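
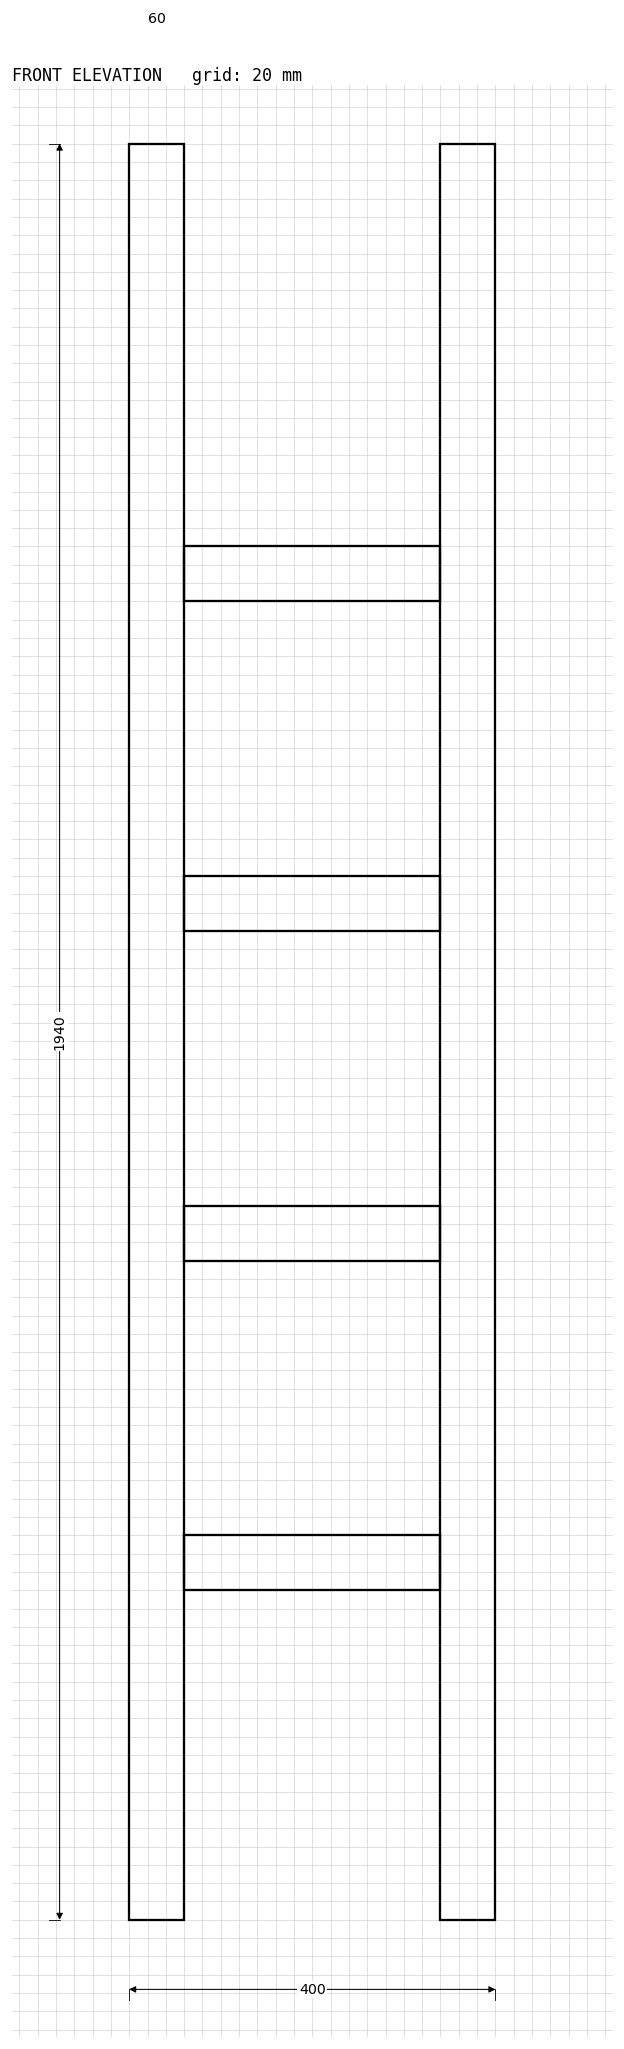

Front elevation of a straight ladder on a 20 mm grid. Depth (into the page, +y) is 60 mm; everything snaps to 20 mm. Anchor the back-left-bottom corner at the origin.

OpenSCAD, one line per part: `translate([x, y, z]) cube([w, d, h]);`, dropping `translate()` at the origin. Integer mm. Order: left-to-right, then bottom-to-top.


cube([60, 60, 1940]);
translate([60, 0, 360]) cube([280, 60, 60]);
translate([60, 0, 720]) cube([280, 60, 60]);
translate([60, 0, 1080]) cube([280, 60, 60]);
translate([60, 0, 1440]) cube([280, 60, 60]);
translate([340, 0, 0]) cube([60, 60, 1940]);


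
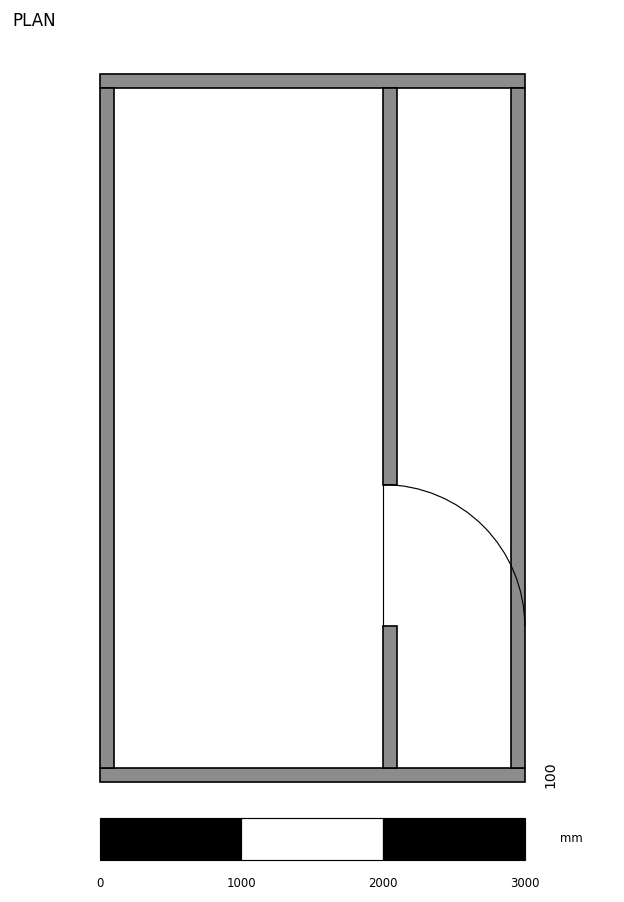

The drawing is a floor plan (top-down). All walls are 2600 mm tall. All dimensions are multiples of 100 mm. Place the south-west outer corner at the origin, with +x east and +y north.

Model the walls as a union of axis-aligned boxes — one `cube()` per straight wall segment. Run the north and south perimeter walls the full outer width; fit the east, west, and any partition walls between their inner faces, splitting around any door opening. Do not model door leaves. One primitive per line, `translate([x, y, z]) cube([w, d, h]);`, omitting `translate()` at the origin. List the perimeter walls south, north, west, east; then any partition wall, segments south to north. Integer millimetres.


cube([3000, 100, 2600]);
translate([0, 4900, 0]) cube([3000, 100, 2600]);
translate([0, 100, 0]) cube([100, 4800, 2600]);
translate([2900, 100, 0]) cube([100, 4800, 2600]);
translate([2000, 100, 0]) cube([100, 1000, 2600]);
translate([2000, 2100, 0]) cube([100, 2800, 2600]);


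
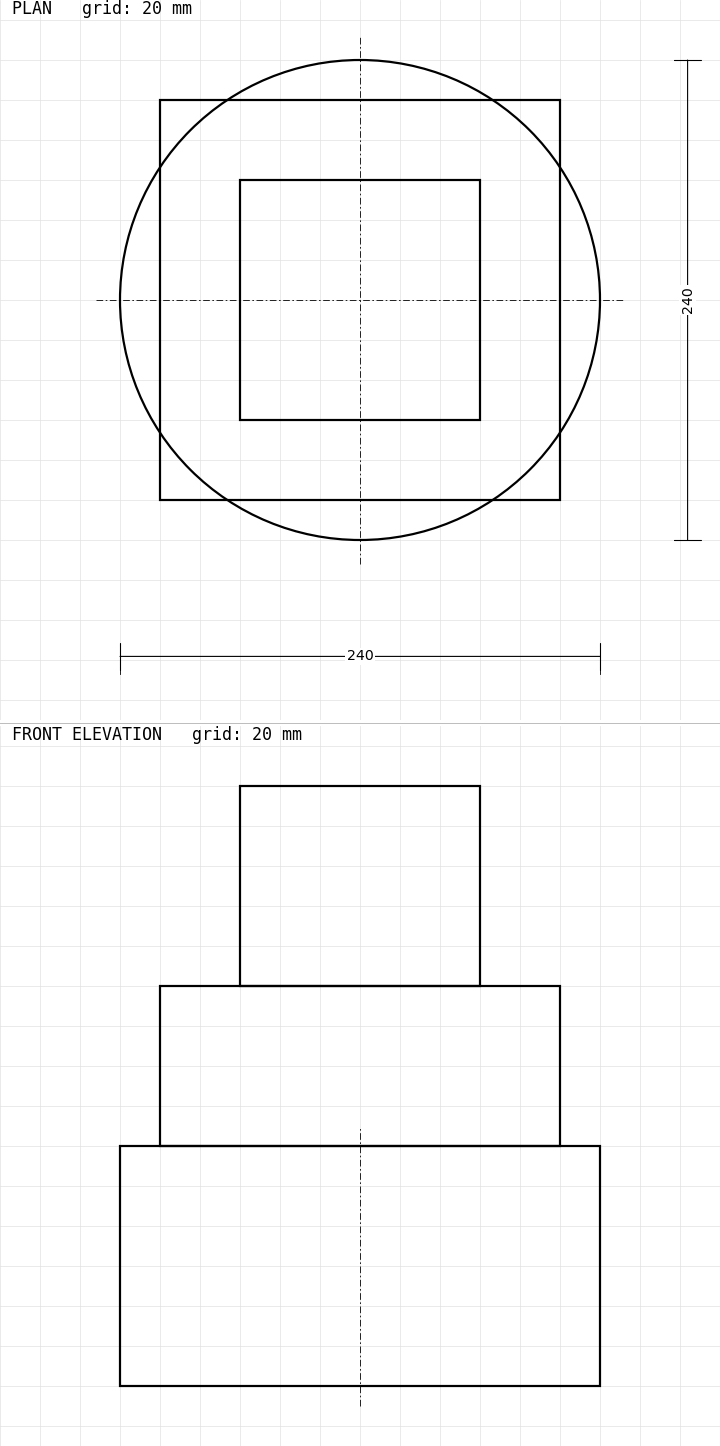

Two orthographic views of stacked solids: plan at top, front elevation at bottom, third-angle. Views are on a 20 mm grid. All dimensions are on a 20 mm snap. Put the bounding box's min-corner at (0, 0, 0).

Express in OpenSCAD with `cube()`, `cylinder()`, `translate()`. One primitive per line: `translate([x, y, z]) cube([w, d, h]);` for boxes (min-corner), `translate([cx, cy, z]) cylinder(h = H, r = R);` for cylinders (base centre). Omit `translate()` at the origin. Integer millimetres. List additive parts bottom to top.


translate([120, 120, 0]) cylinder(h = 120, r = 120);
translate([20, 20, 120]) cube([200, 200, 80]);
translate([60, 60, 200]) cube([120, 120, 100]);


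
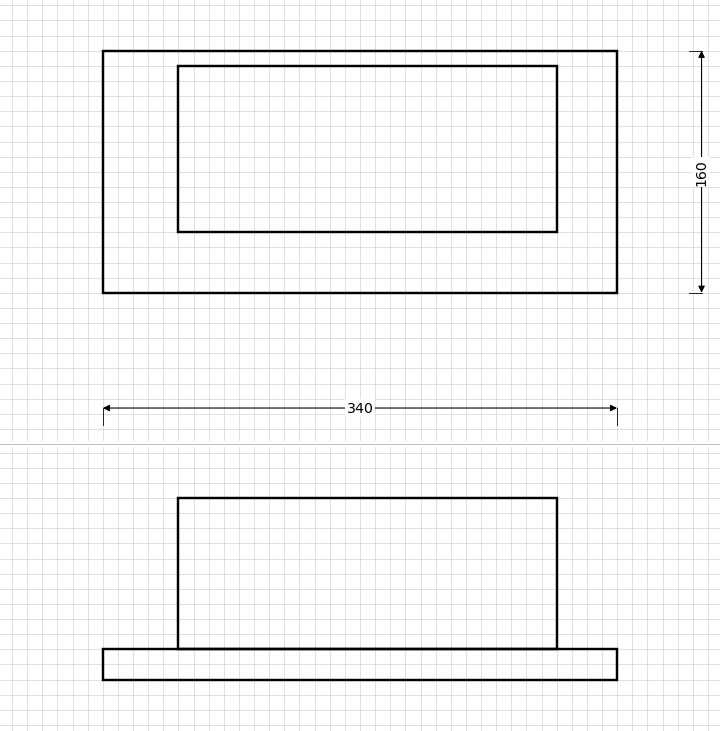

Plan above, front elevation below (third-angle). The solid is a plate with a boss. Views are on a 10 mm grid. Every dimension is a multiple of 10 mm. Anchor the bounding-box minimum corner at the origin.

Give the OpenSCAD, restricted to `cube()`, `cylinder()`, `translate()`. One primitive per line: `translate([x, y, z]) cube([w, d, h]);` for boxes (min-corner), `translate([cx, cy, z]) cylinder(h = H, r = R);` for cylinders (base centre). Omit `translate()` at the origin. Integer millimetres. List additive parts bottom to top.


cube([340, 160, 20]);
translate([50, 40, 20]) cube([250, 110, 100]);


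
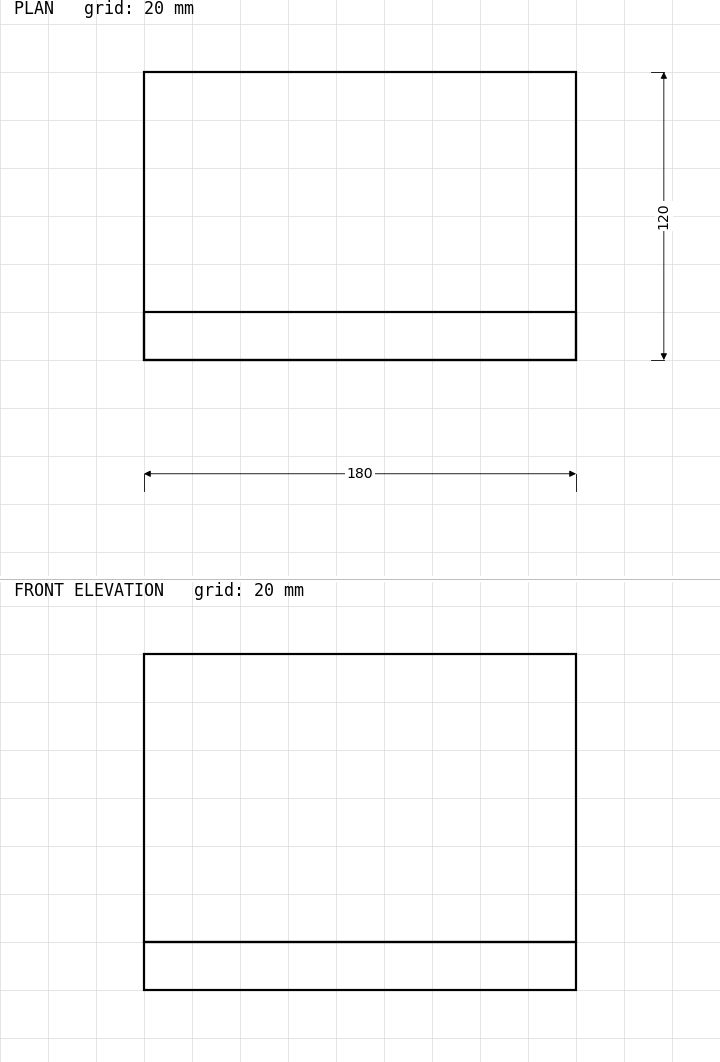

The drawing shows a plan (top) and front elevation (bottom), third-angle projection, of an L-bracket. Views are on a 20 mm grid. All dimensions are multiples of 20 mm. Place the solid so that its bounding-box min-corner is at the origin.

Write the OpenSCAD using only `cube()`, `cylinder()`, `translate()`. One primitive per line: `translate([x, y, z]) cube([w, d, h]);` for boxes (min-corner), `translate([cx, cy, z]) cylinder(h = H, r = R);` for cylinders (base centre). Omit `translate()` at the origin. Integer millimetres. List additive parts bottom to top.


cube([180, 120, 20]);
translate([0, 0, 20]) cube([180, 20, 120]);


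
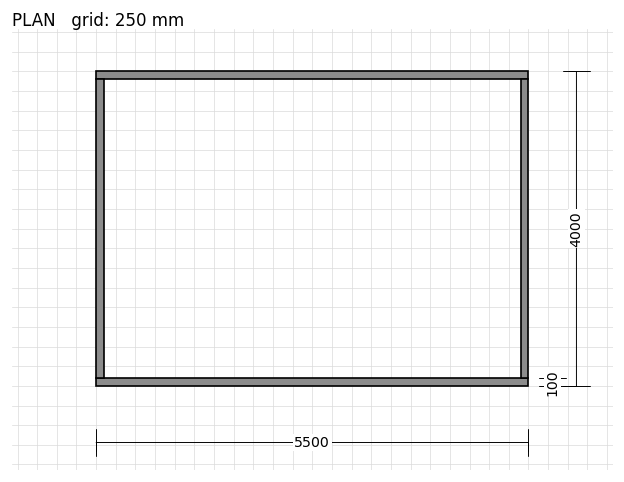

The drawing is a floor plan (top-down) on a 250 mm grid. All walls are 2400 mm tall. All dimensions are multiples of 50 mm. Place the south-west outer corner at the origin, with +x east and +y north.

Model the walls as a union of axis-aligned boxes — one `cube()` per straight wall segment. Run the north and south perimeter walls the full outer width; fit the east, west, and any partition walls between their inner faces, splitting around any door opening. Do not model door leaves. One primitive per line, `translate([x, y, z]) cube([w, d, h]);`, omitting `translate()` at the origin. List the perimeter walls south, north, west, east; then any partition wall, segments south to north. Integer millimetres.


cube([5500, 100, 2400]);
translate([0, 3900, 0]) cube([5500, 100, 2400]);
translate([0, 100, 0]) cube([100, 3800, 2400]);
translate([5400, 100, 0]) cube([100, 3800, 2400]);


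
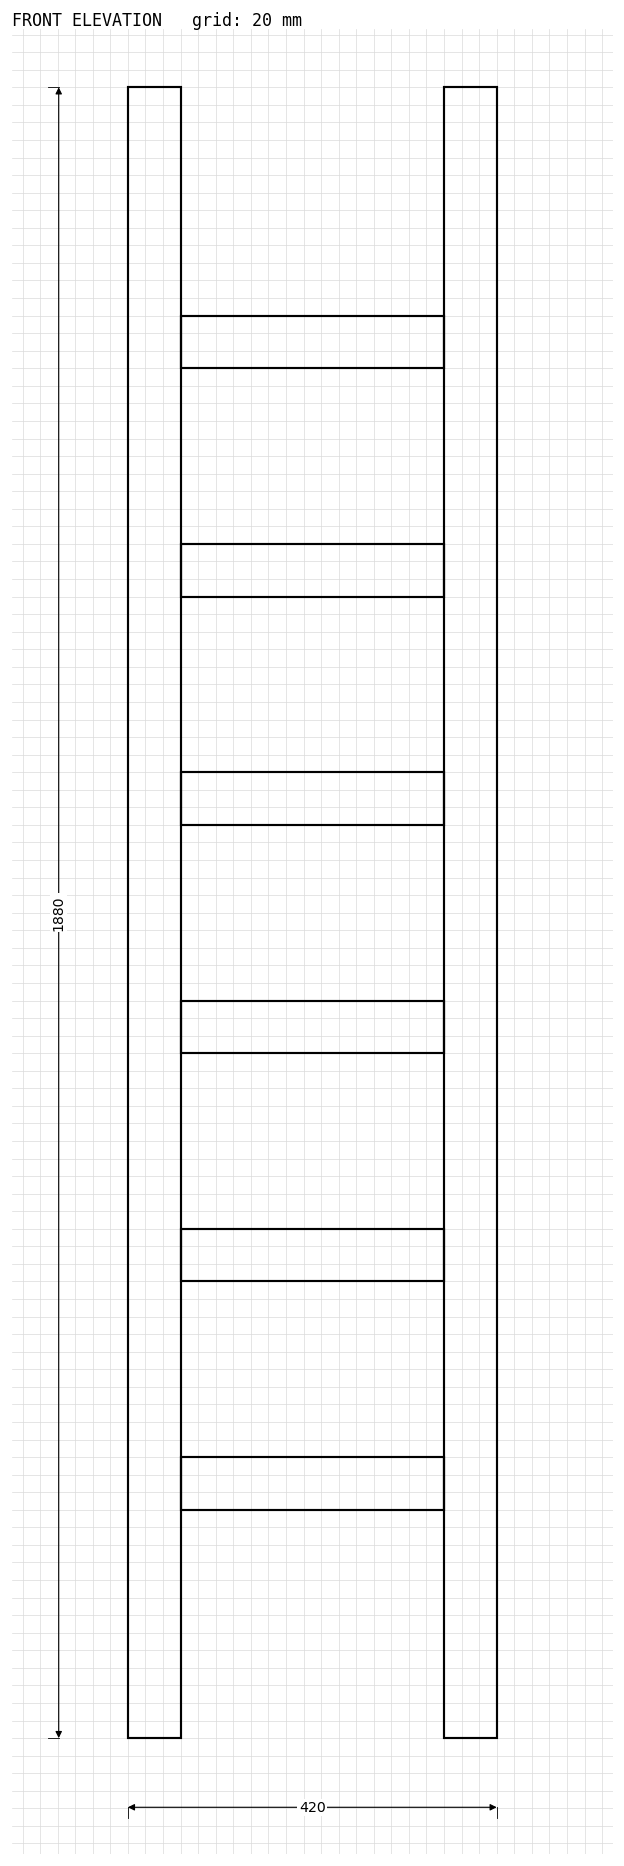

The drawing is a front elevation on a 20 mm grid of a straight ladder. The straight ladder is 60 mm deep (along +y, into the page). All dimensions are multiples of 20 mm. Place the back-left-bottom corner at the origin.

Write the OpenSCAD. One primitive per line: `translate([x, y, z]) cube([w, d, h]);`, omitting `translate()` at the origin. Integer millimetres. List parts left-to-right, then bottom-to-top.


cube([60, 60, 1880]);
translate([60, 0, 260]) cube([300, 60, 60]);
translate([60, 0, 520]) cube([300, 60, 60]);
translate([60, 0, 780]) cube([300, 60, 60]);
translate([60, 0, 1040]) cube([300, 60, 60]);
translate([60, 0, 1300]) cube([300, 60, 60]);
translate([60, 0, 1560]) cube([300, 60, 60]);
translate([360, 0, 0]) cube([60, 60, 1880]);


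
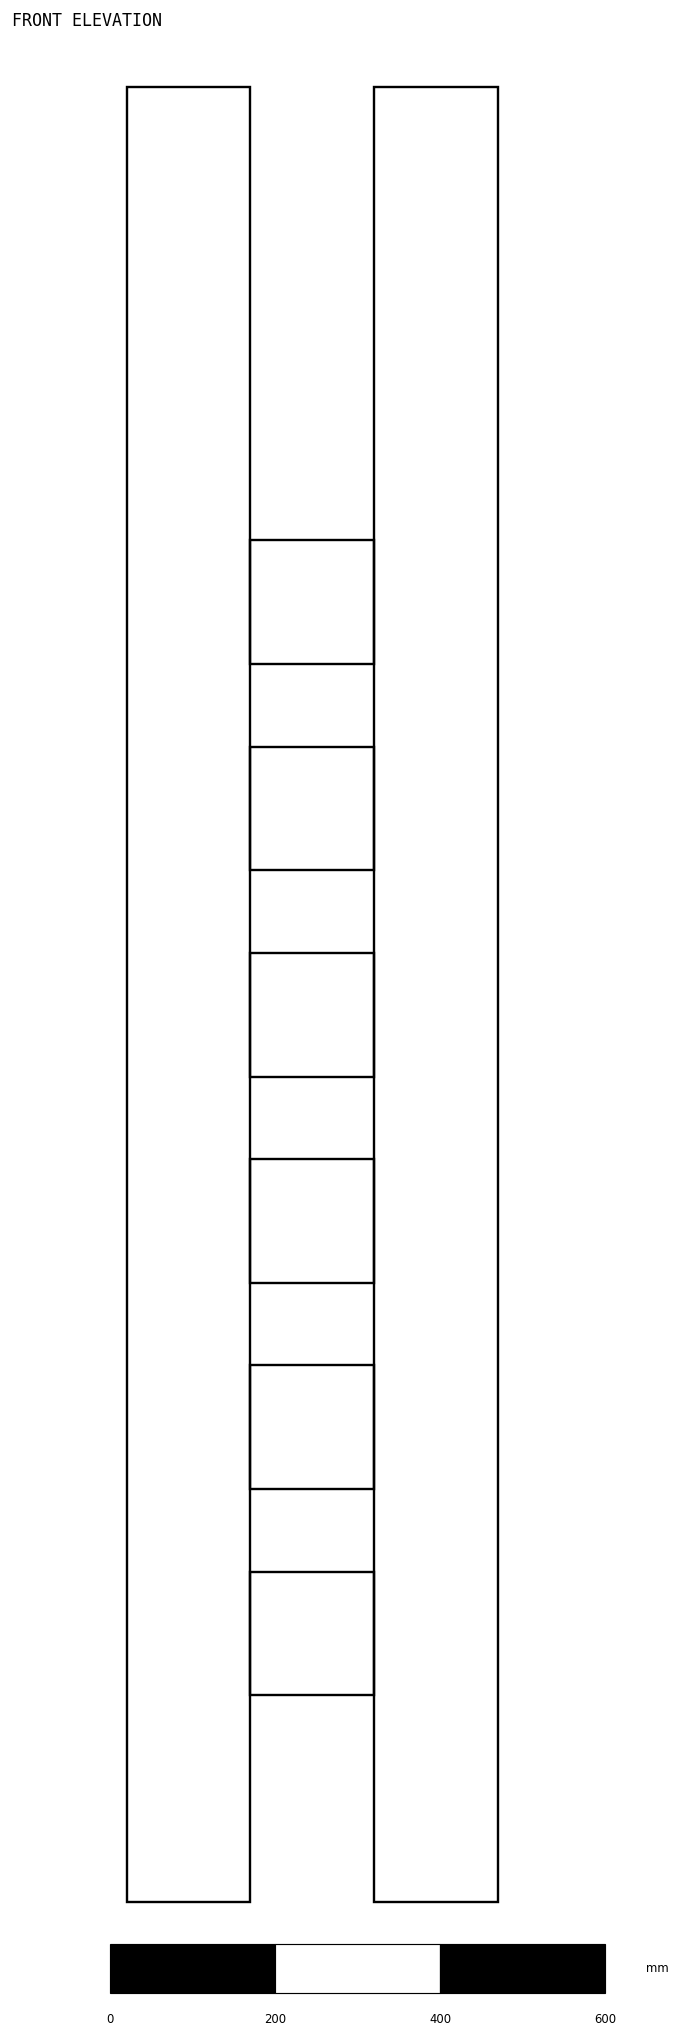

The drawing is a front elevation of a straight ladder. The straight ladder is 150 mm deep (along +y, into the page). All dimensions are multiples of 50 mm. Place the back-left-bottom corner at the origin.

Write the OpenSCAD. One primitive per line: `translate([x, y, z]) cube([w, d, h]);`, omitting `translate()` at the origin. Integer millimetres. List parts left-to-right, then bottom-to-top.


cube([150, 150, 2200]);
translate([150, 0, 250]) cube([150, 150, 150]);
translate([150, 0, 500]) cube([150, 150, 150]);
translate([150, 0, 750]) cube([150, 150, 150]);
translate([150, 0, 1000]) cube([150, 150, 150]);
translate([150, 0, 1250]) cube([150, 150, 150]);
translate([150, 0, 1500]) cube([150, 150, 150]);
translate([300, 0, 0]) cube([150, 150, 2200]);


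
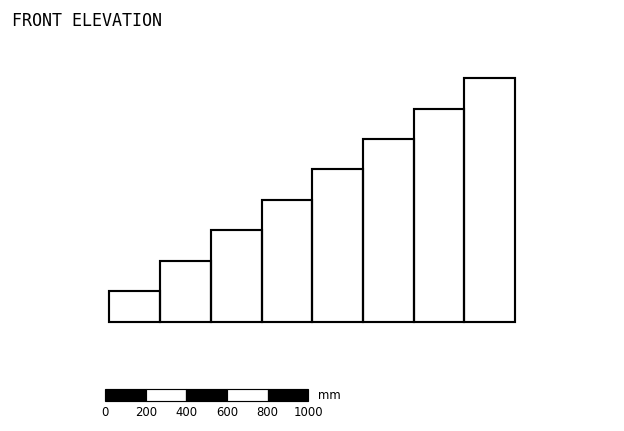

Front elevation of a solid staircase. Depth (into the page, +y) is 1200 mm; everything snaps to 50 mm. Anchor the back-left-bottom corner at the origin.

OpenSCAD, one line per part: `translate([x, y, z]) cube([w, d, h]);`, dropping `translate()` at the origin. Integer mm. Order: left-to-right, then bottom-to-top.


cube([250, 1200, 150]);
translate([250, 0, 0]) cube([250, 1200, 300]);
translate([500, 0, 0]) cube([250, 1200, 450]);
translate([750, 0, 0]) cube([250, 1200, 600]);
translate([1000, 0, 0]) cube([250, 1200, 750]);
translate([1250, 0, 0]) cube([250, 1200, 900]);
translate([1500, 0, 0]) cube([250, 1200, 1050]);
translate([1750, 0, 0]) cube([250, 1200, 1200]);


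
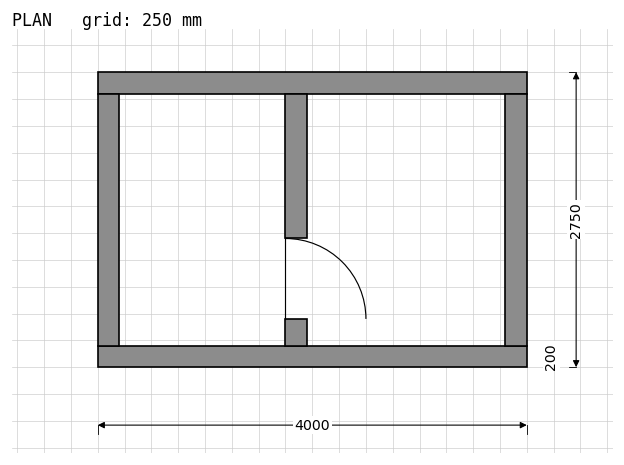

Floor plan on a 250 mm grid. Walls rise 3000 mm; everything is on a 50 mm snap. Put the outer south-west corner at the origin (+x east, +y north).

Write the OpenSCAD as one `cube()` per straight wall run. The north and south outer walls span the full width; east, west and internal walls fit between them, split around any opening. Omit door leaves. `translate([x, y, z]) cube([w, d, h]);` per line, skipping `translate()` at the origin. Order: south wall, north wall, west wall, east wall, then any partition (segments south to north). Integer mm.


cube([4000, 200, 3000]);
translate([0, 2550, 0]) cube([4000, 200, 3000]);
translate([0, 200, 0]) cube([200, 2350, 3000]);
translate([3800, 200, 0]) cube([200, 2350, 3000]);
translate([1750, 200, 0]) cube([200, 250, 3000]);
translate([1750, 1200, 0]) cube([200, 1350, 3000]);


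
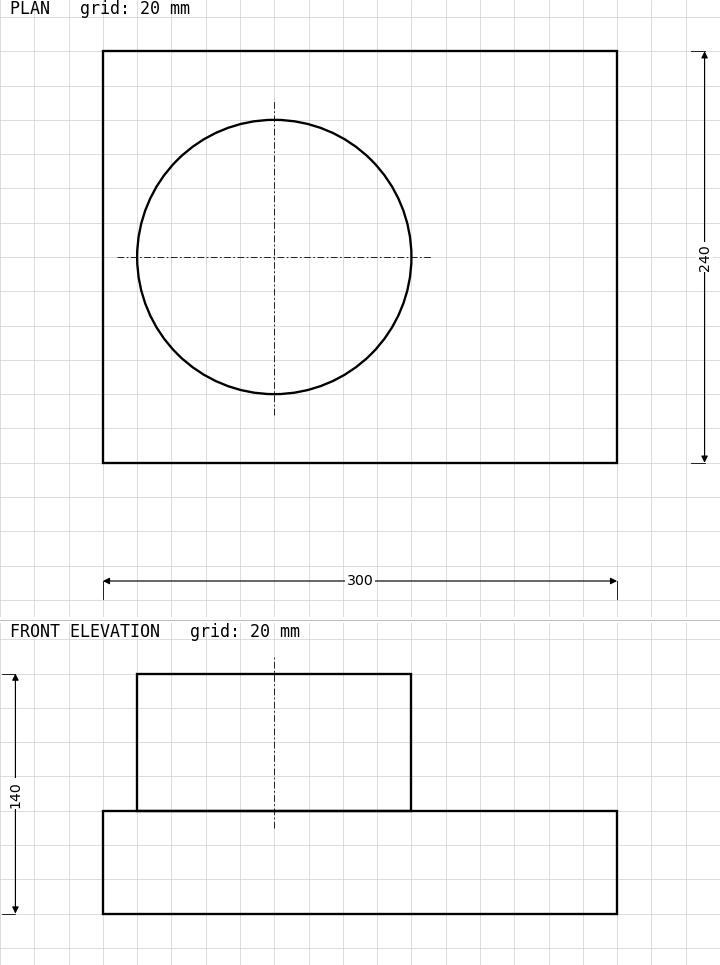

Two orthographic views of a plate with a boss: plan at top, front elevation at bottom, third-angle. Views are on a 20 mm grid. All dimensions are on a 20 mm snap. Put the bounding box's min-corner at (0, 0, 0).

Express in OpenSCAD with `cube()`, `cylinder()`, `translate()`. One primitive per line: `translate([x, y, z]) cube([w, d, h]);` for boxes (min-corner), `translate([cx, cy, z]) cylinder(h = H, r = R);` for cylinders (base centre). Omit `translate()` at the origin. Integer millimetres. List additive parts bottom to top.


cube([300, 240, 60]);
translate([100, 120, 60]) cylinder(h = 80, r = 80);


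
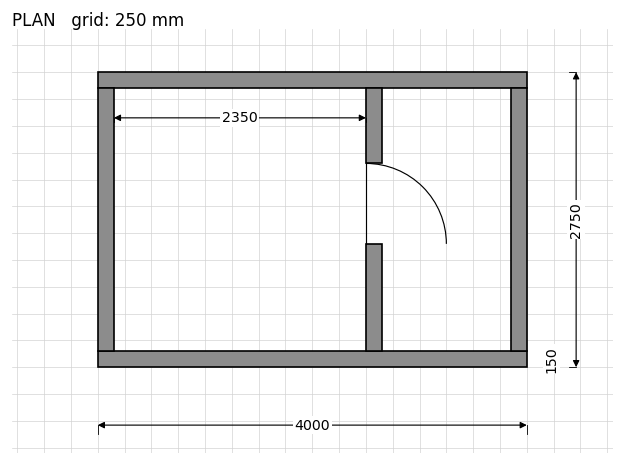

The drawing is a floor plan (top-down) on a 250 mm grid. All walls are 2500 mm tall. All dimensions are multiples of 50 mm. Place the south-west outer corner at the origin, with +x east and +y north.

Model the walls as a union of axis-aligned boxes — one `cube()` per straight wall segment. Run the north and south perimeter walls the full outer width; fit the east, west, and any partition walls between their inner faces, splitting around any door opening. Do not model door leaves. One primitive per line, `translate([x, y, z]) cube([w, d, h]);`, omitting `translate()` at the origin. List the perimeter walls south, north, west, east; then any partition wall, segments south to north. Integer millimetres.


cube([4000, 150, 2500]);
translate([0, 2600, 0]) cube([4000, 150, 2500]);
translate([0, 150, 0]) cube([150, 2450, 2500]);
translate([3850, 150, 0]) cube([150, 2450, 2500]);
translate([2500, 150, 0]) cube([150, 1000, 2500]);
translate([2500, 1900, 0]) cube([150, 700, 2500]);


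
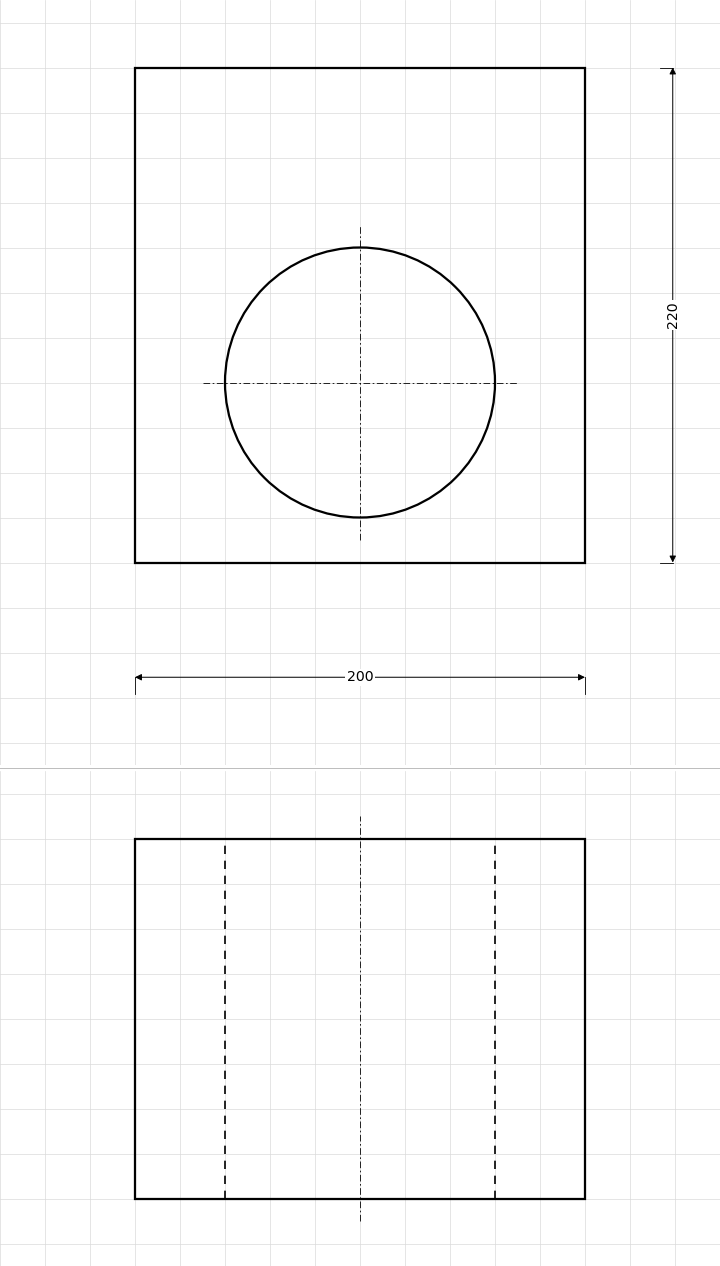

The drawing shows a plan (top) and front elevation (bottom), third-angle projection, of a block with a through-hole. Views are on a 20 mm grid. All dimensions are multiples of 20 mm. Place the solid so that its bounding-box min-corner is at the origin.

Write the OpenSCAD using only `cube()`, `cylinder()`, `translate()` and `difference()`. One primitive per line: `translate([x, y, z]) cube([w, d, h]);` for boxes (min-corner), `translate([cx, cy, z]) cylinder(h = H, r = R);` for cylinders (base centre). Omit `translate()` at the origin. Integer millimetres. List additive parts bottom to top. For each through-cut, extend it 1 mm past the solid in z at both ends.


difference() {
  cube([200, 220, 160]);
  translate([100, 80, -1]) cylinder(h = 162, r = 60);
}


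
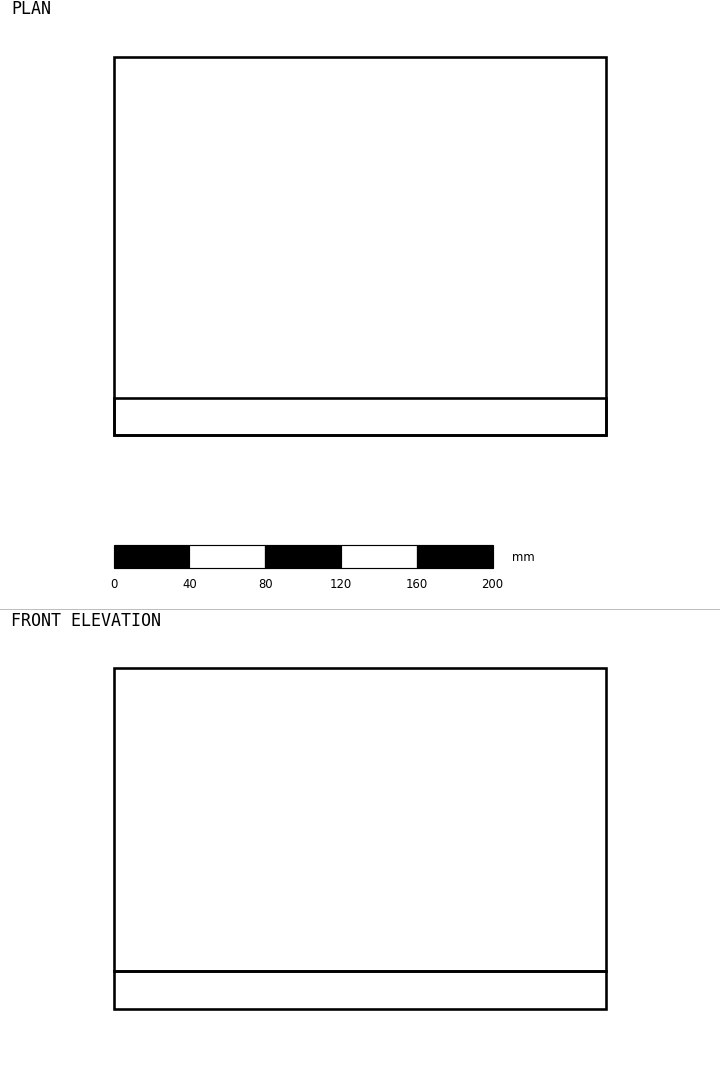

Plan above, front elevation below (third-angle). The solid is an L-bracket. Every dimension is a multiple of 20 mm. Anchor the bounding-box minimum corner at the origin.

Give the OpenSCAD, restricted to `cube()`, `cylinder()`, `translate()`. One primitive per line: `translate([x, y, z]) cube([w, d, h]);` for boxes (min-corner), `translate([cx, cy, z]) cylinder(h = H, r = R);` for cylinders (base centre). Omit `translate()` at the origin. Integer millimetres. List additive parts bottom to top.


cube([260, 200, 20]);
translate([0, 0, 20]) cube([260, 20, 160]);


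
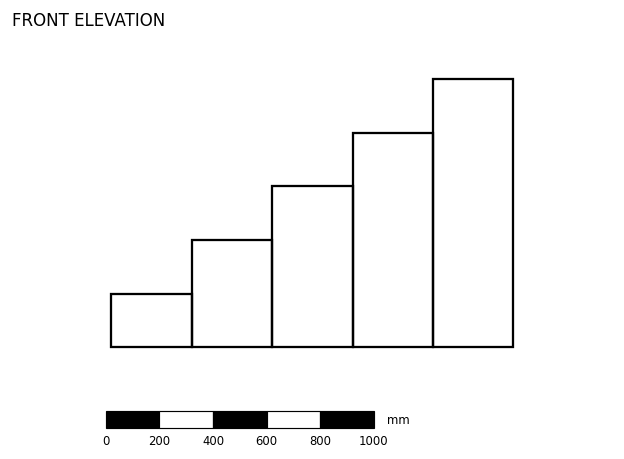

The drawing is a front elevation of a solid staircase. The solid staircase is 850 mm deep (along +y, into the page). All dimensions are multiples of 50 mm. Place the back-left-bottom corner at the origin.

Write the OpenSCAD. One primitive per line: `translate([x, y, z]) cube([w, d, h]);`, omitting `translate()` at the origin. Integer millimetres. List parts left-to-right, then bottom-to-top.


cube([300, 850, 200]);
translate([300, 0, 0]) cube([300, 850, 400]);
translate([600, 0, 0]) cube([300, 850, 600]);
translate([900, 0, 0]) cube([300, 850, 800]);
translate([1200, 0, 0]) cube([300, 850, 1000]);


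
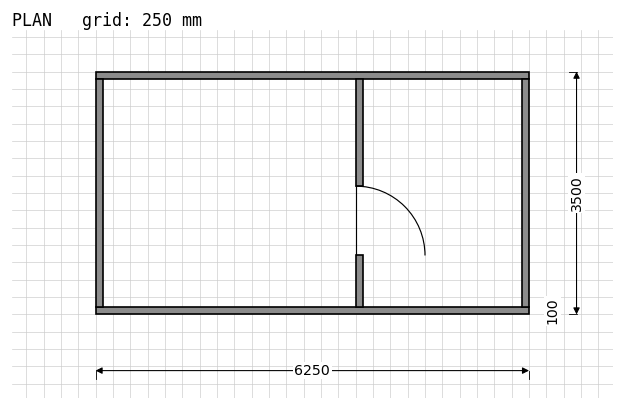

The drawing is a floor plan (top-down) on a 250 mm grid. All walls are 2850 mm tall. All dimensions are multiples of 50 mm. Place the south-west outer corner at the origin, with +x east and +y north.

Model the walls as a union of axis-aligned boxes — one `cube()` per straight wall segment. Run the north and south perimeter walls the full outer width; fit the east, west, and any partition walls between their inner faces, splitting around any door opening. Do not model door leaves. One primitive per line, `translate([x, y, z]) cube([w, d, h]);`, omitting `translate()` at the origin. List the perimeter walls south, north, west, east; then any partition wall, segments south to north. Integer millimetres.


cube([6250, 100, 2850]);
translate([0, 3400, 0]) cube([6250, 100, 2850]);
translate([0, 100, 0]) cube([100, 3300, 2850]);
translate([6150, 100, 0]) cube([100, 3300, 2850]);
translate([3750, 100, 0]) cube([100, 750, 2850]);
translate([3750, 1850, 0]) cube([100, 1550, 2850]);


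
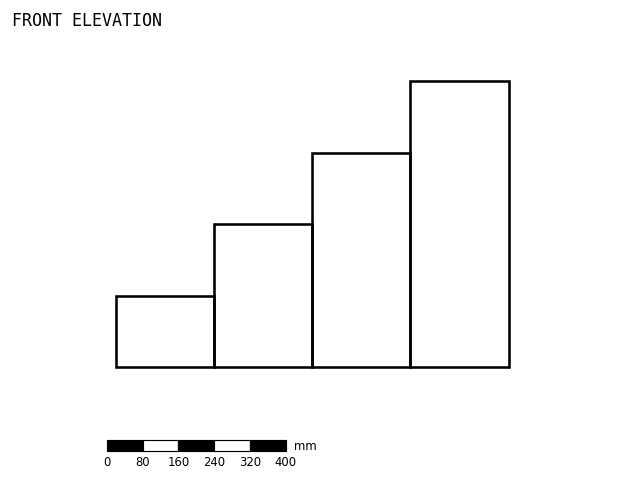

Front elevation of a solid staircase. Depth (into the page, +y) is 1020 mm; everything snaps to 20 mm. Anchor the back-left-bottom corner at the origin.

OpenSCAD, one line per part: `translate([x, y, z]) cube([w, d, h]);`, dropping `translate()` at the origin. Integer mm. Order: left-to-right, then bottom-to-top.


cube([220, 1020, 160]);
translate([220, 0, 0]) cube([220, 1020, 320]);
translate([440, 0, 0]) cube([220, 1020, 480]);
translate([660, 0, 0]) cube([220, 1020, 640]);


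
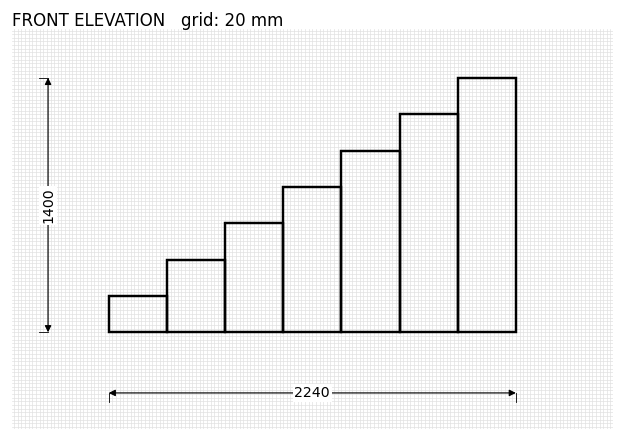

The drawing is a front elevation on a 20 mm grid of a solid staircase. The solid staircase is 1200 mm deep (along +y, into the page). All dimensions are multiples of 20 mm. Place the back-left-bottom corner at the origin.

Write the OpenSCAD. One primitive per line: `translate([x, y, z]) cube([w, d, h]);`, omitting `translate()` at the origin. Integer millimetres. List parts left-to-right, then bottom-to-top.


cube([320, 1200, 200]);
translate([320, 0, 0]) cube([320, 1200, 400]);
translate([640, 0, 0]) cube([320, 1200, 600]);
translate([960, 0, 0]) cube([320, 1200, 800]);
translate([1280, 0, 0]) cube([320, 1200, 1000]);
translate([1600, 0, 0]) cube([320, 1200, 1200]);
translate([1920, 0, 0]) cube([320, 1200, 1400]);


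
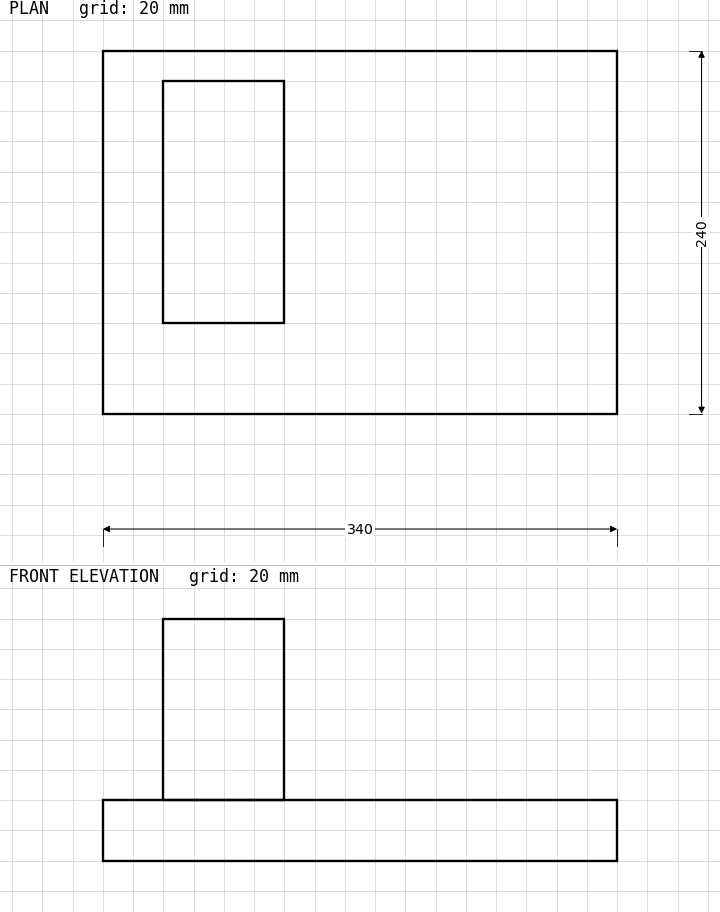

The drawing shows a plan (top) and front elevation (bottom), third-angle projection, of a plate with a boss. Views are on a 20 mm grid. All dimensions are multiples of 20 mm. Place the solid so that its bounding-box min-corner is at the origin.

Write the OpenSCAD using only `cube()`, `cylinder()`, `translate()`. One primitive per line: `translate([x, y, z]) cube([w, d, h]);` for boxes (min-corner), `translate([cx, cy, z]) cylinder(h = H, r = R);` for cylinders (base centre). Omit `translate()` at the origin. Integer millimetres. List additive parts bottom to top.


cube([340, 240, 40]);
translate([40, 60, 40]) cube([80, 160, 120]);


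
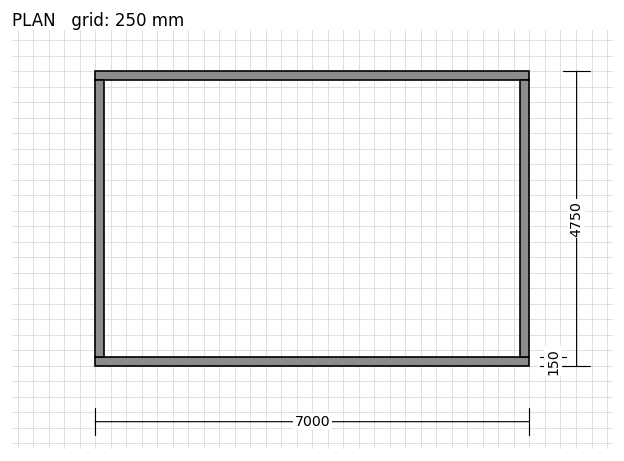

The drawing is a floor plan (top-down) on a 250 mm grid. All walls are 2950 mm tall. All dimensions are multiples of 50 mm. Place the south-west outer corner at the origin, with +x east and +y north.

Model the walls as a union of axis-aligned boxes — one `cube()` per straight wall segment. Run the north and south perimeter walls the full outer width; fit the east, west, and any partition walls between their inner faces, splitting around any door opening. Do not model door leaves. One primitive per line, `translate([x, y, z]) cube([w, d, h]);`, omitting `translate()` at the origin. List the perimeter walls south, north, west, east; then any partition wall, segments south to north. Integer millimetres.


cube([7000, 150, 2950]);
translate([0, 4600, 0]) cube([7000, 150, 2950]);
translate([0, 150, 0]) cube([150, 4450, 2950]);
translate([6850, 150, 0]) cube([150, 4450, 2950]);


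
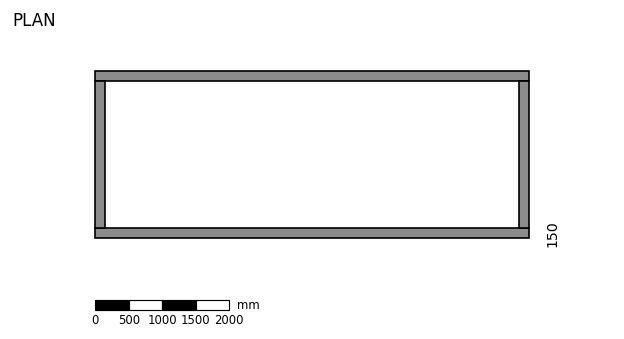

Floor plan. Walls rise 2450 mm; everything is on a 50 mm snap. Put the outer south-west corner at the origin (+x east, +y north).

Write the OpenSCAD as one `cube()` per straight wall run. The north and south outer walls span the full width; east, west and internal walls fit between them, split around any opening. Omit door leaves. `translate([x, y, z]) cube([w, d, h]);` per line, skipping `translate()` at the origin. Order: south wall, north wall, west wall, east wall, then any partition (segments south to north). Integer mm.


cube([6500, 150, 2450]);
translate([0, 2350, 0]) cube([6500, 150, 2450]);
translate([0, 150, 0]) cube([150, 2200, 2450]);
translate([6350, 150, 0]) cube([150, 2200, 2450]);


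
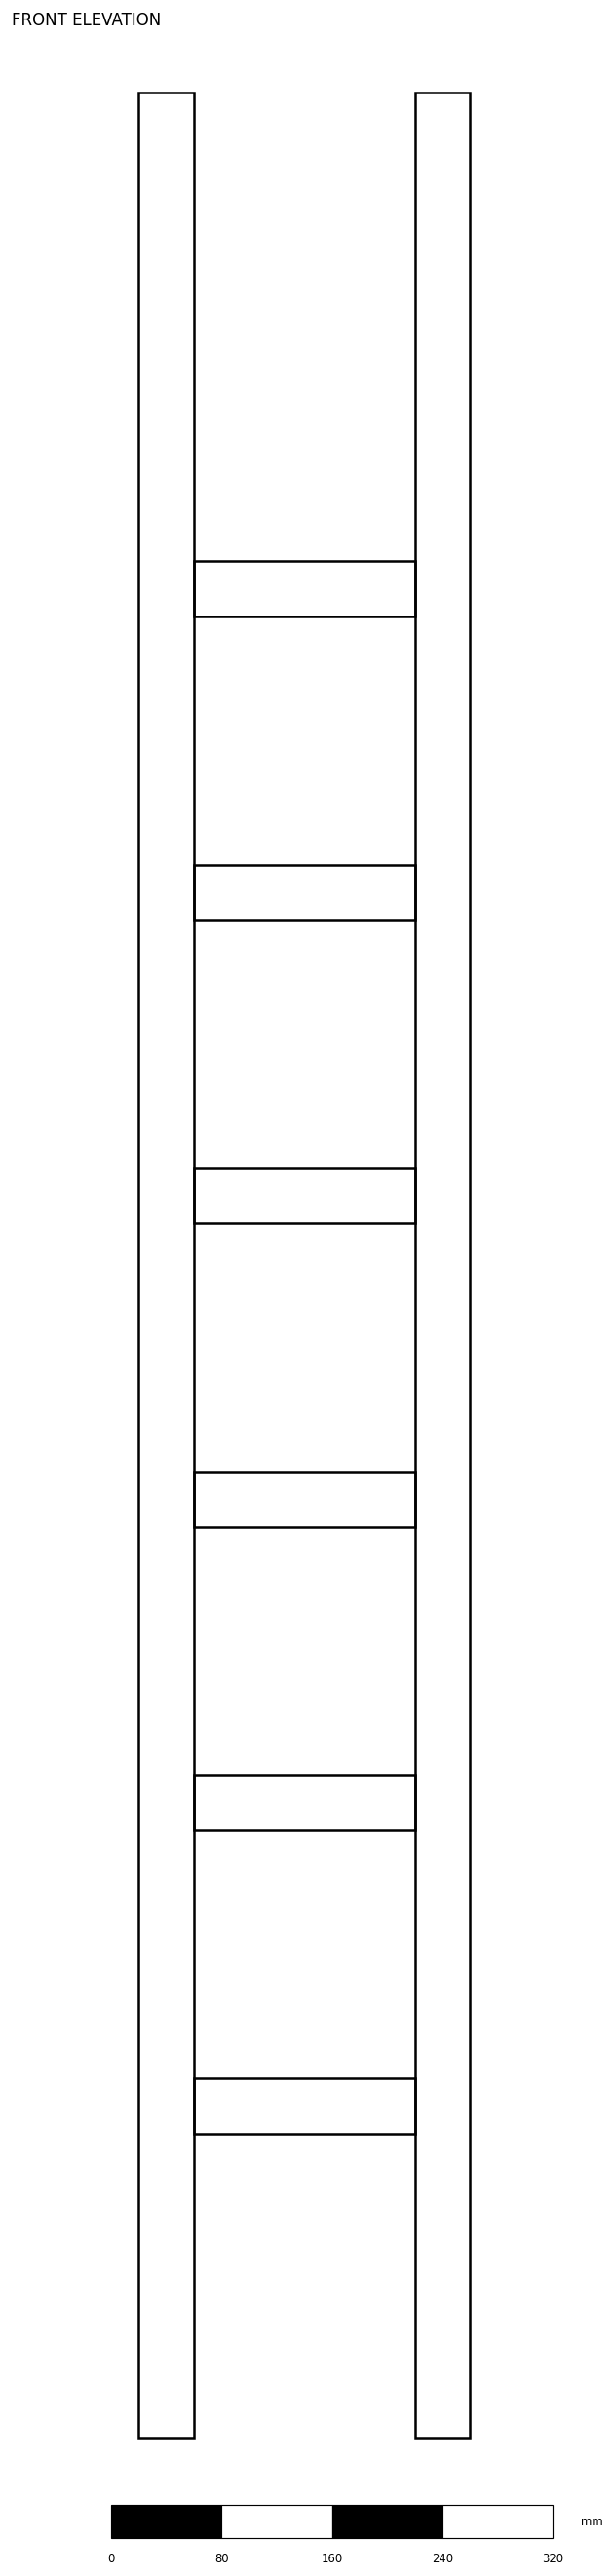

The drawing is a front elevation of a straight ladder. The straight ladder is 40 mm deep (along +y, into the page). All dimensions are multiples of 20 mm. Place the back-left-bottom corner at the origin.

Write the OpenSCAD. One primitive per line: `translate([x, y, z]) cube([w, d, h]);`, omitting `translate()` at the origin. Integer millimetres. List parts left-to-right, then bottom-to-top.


cube([40, 40, 1700]);
translate([40, 0, 220]) cube([160, 40, 40]);
translate([40, 0, 440]) cube([160, 40, 40]);
translate([40, 0, 660]) cube([160, 40, 40]);
translate([40, 0, 880]) cube([160, 40, 40]);
translate([40, 0, 1100]) cube([160, 40, 40]);
translate([40, 0, 1320]) cube([160, 40, 40]);
translate([200, 0, 0]) cube([40, 40, 1700]);


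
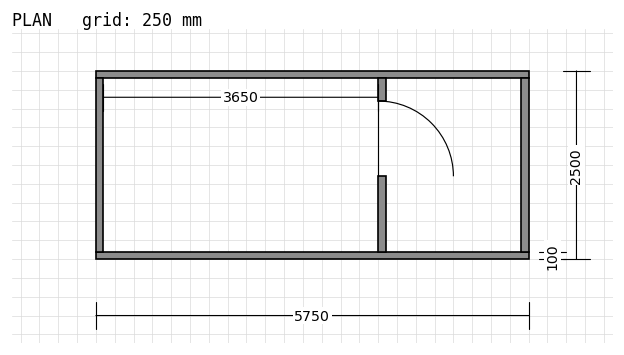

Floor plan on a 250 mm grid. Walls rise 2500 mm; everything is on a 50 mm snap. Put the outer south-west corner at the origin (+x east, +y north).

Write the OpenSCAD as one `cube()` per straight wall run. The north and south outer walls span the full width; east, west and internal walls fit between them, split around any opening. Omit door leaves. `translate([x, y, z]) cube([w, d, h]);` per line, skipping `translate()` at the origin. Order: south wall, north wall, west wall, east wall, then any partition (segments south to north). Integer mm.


cube([5750, 100, 2500]);
translate([0, 2400, 0]) cube([5750, 100, 2500]);
translate([0, 100, 0]) cube([100, 2300, 2500]);
translate([5650, 100, 0]) cube([100, 2300, 2500]);
translate([3750, 100, 0]) cube([100, 1000, 2500]);
translate([3750, 2100, 0]) cube([100, 300, 2500]);


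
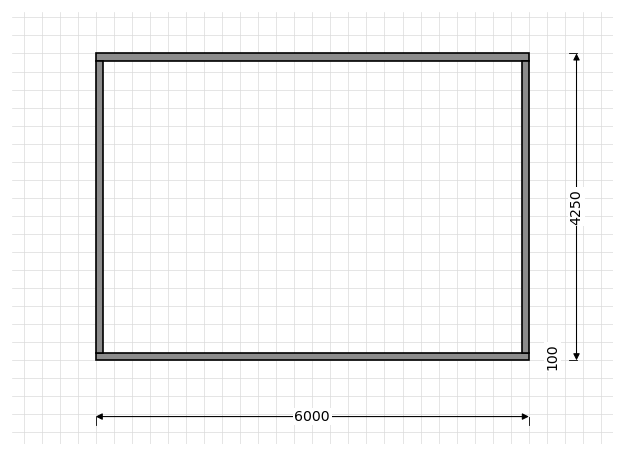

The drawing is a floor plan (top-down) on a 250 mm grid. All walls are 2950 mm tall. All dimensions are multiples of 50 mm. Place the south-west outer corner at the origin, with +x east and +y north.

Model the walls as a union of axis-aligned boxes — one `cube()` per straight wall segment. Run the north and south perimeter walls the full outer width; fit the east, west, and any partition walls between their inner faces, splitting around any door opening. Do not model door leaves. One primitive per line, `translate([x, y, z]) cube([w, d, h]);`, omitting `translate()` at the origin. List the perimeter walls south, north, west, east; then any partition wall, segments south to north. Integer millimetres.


cube([6000, 100, 2950]);
translate([0, 4150, 0]) cube([6000, 100, 2950]);
translate([0, 100, 0]) cube([100, 4050, 2950]);
translate([5900, 100, 0]) cube([100, 4050, 2950]);


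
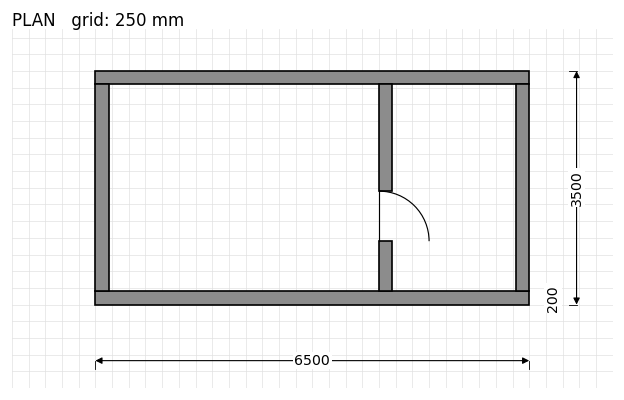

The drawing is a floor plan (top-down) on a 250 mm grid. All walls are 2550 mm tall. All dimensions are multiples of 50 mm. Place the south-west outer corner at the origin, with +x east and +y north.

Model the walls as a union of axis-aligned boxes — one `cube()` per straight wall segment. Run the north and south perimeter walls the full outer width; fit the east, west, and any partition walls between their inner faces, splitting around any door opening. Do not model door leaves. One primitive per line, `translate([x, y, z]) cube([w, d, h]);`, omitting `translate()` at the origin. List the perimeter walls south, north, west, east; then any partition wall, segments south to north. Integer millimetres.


cube([6500, 200, 2550]);
translate([0, 3300, 0]) cube([6500, 200, 2550]);
translate([0, 200, 0]) cube([200, 3100, 2550]);
translate([6300, 200, 0]) cube([200, 3100, 2550]);
translate([4250, 200, 0]) cube([200, 750, 2550]);
translate([4250, 1700, 0]) cube([200, 1600, 2550]);


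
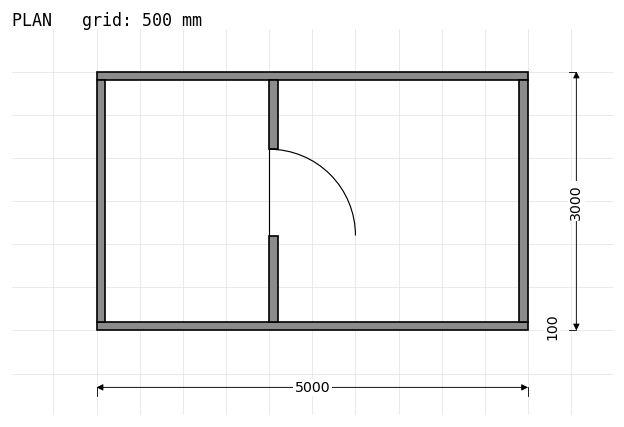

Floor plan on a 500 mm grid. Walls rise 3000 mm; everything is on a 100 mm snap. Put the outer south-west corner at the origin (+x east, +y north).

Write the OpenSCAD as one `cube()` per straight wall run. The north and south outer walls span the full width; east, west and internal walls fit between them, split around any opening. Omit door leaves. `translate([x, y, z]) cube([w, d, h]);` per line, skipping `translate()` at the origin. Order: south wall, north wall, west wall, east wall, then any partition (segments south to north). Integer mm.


cube([5000, 100, 3000]);
translate([0, 2900, 0]) cube([5000, 100, 3000]);
translate([0, 100, 0]) cube([100, 2800, 3000]);
translate([4900, 100, 0]) cube([100, 2800, 3000]);
translate([2000, 100, 0]) cube([100, 1000, 3000]);
translate([2000, 2100, 0]) cube([100, 800, 3000]);


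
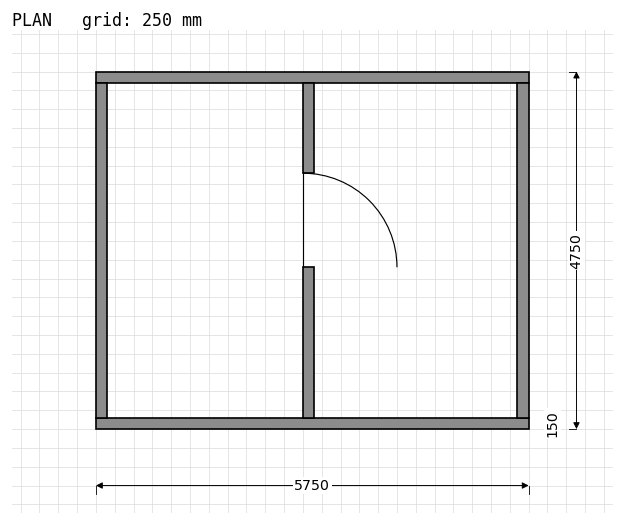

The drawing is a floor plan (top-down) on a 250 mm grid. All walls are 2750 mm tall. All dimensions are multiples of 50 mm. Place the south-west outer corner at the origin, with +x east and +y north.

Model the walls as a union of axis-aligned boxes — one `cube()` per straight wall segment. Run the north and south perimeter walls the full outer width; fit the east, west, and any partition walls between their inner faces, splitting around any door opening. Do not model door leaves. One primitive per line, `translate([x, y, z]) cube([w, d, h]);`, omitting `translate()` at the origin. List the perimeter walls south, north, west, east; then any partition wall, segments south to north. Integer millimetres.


cube([5750, 150, 2750]);
translate([0, 4600, 0]) cube([5750, 150, 2750]);
translate([0, 150, 0]) cube([150, 4450, 2750]);
translate([5600, 150, 0]) cube([150, 4450, 2750]);
translate([2750, 150, 0]) cube([150, 2000, 2750]);
translate([2750, 3400, 0]) cube([150, 1200, 2750]);


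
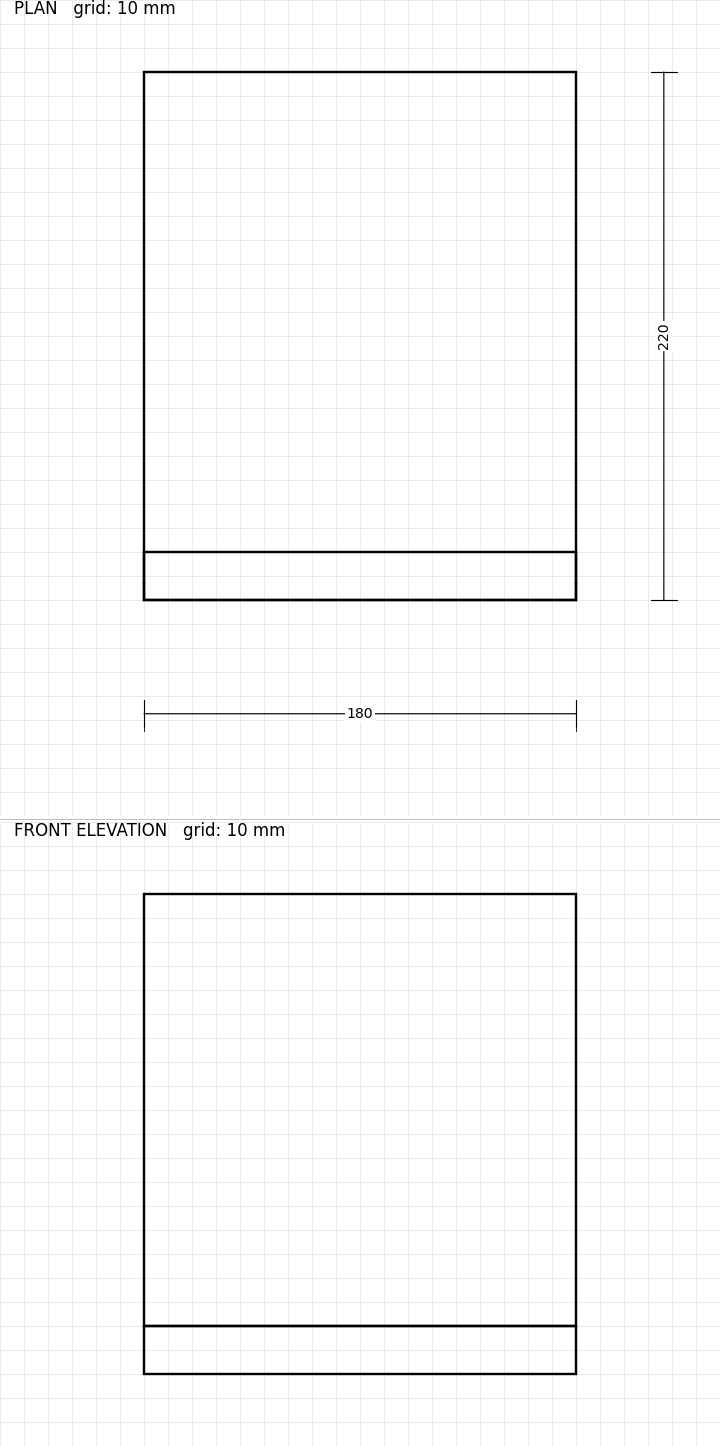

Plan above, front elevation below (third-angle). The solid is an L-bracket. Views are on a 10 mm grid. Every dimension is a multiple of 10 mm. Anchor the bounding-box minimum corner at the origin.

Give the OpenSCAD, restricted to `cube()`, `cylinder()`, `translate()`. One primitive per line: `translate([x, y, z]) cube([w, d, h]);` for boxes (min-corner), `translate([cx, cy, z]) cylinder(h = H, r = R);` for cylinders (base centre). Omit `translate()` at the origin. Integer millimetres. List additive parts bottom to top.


cube([180, 220, 20]);
translate([0, 0, 20]) cube([180, 20, 180]);


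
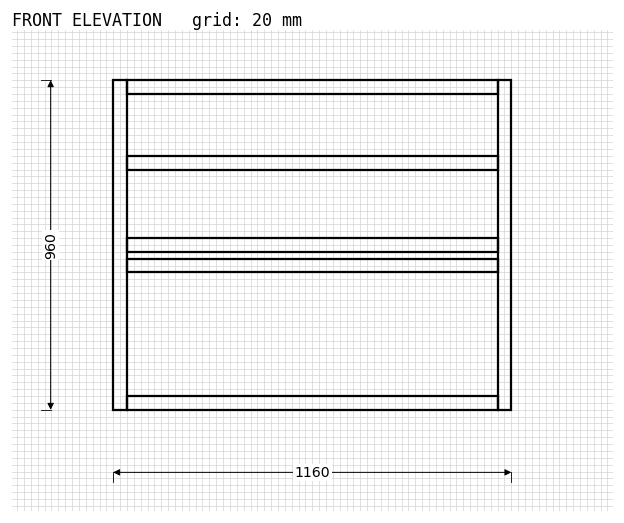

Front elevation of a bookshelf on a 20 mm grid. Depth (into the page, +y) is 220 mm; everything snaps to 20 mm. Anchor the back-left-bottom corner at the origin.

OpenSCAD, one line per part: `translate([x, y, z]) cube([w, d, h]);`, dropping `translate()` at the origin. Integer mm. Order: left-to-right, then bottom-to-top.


cube([40, 220, 960]);
translate([40, 0, 0]) cube([1080, 220, 40]);
translate([40, 0, 400]) cube([1080, 220, 40]);
translate([40, 0, 460]) cube([1080, 220, 40]);
translate([40, 0, 700]) cube([1080, 220, 40]);
translate([40, 0, 920]) cube([1080, 220, 40]);
translate([1120, 0, 0]) cube([40, 220, 960]);


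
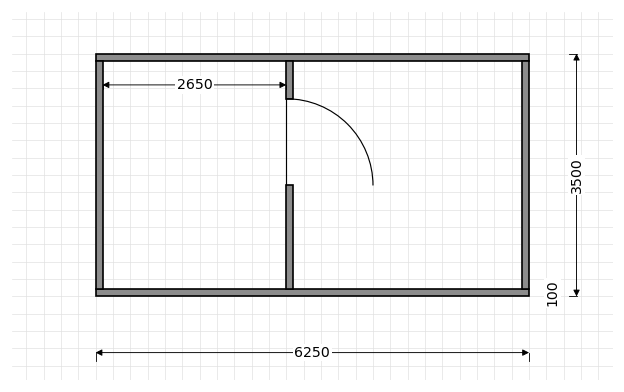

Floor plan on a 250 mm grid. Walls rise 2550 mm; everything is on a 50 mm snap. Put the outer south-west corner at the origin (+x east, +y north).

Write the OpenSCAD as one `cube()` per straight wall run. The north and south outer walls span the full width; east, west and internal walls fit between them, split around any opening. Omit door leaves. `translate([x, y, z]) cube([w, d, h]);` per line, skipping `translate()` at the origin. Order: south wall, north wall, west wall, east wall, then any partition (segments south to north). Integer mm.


cube([6250, 100, 2550]);
translate([0, 3400, 0]) cube([6250, 100, 2550]);
translate([0, 100, 0]) cube([100, 3300, 2550]);
translate([6150, 100, 0]) cube([100, 3300, 2550]);
translate([2750, 100, 0]) cube([100, 1500, 2550]);
translate([2750, 2850, 0]) cube([100, 550, 2550]);


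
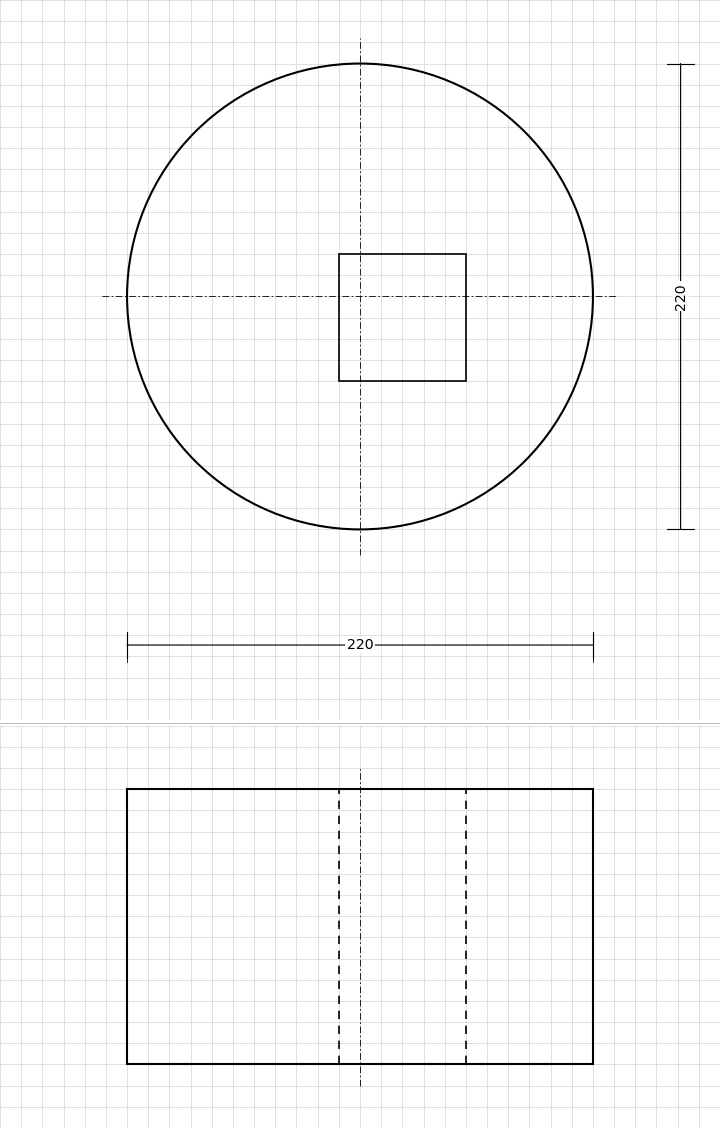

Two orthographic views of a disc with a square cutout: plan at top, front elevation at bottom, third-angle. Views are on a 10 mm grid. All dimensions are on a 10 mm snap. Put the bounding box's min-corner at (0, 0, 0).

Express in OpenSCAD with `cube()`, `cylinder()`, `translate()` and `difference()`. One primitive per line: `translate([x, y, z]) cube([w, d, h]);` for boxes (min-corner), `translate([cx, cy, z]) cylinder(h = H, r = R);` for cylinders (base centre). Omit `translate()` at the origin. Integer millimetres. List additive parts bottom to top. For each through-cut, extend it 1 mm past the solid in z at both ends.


difference() {
  translate([110, 110, 0]) cylinder(h = 130, r = 110);
  translate([100, 70, -1]) cube([60, 60, 132]);
}


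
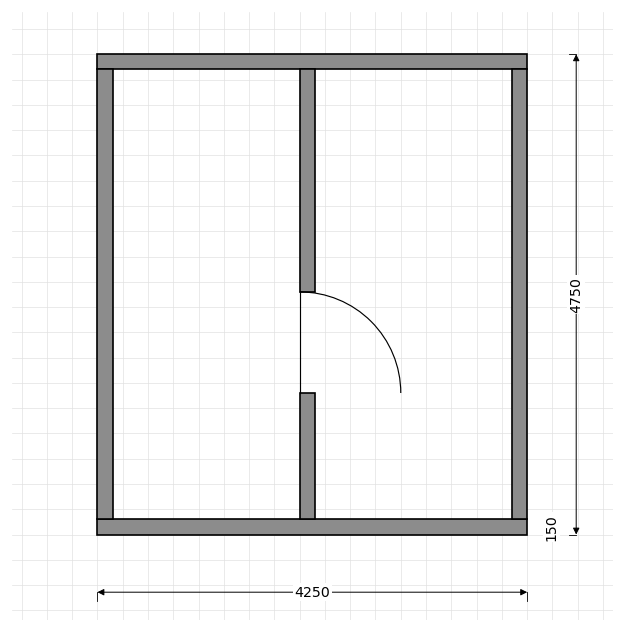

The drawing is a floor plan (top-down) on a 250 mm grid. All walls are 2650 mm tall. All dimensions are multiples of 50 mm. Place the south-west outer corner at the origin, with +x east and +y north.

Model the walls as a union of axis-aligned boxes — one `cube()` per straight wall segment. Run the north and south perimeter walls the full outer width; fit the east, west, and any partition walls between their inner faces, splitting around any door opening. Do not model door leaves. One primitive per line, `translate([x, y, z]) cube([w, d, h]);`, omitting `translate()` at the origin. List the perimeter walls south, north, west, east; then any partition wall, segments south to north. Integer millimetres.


cube([4250, 150, 2650]);
translate([0, 4600, 0]) cube([4250, 150, 2650]);
translate([0, 150, 0]) cube([150, 4450, 2650]);
translate([4100, 150, 0]) cube([150, 4450, 2650]);
translate([2000, 150, 0]) cube([150, 1250, 2650]);
translate([2000, 2400, 0]) cube([150, 2200, 2650]);


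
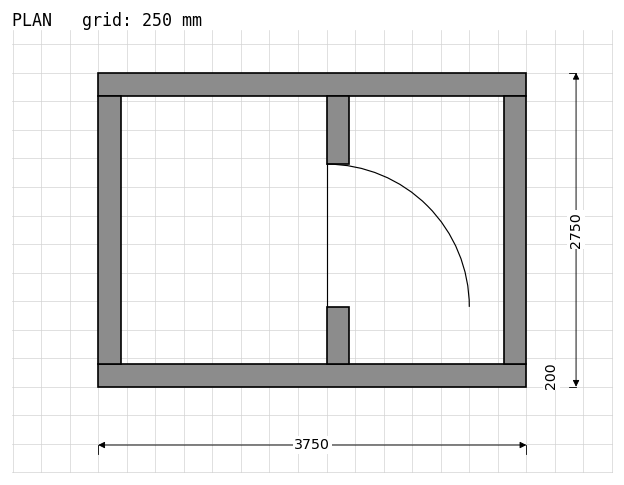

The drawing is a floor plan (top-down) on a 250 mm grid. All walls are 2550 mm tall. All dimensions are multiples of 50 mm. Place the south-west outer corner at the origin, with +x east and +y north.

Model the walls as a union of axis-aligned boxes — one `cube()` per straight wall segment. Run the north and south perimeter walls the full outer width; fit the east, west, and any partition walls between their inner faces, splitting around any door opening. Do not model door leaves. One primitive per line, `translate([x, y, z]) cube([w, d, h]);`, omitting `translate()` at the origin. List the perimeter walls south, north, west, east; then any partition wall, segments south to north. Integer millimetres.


cube([3750, 200, 2550]);
translate([0, 2550, 0]) cube([3750, 200, 2550]);
translate([0, 200, 0]) cube([200, 2350, 2550]);
translate([3550, 200, 0]) cube([200, 2350, 2550]);
translate([2000, 200, 0]) cube([200, 500, 2550]);
translate([2000, 1950, 0]) cube([200, 600, 2550]);


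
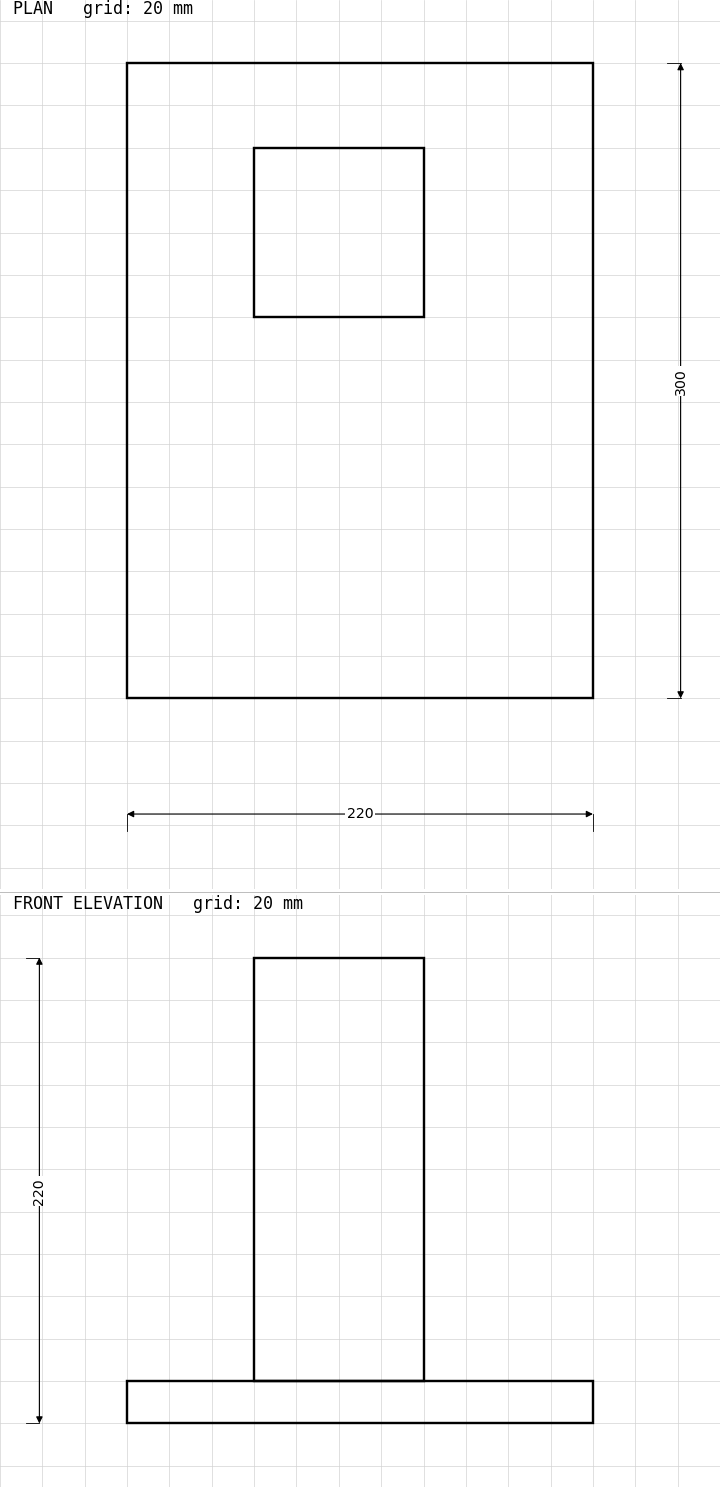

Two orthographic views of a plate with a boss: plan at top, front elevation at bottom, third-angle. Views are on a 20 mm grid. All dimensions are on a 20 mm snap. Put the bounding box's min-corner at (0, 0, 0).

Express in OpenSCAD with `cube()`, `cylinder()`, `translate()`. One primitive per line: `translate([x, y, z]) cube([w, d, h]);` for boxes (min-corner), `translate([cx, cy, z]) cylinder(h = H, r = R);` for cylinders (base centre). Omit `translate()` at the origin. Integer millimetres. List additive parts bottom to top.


cube([220, 300, 20]);
translate([60, 180, 20]) cube([80, 80, 200]);


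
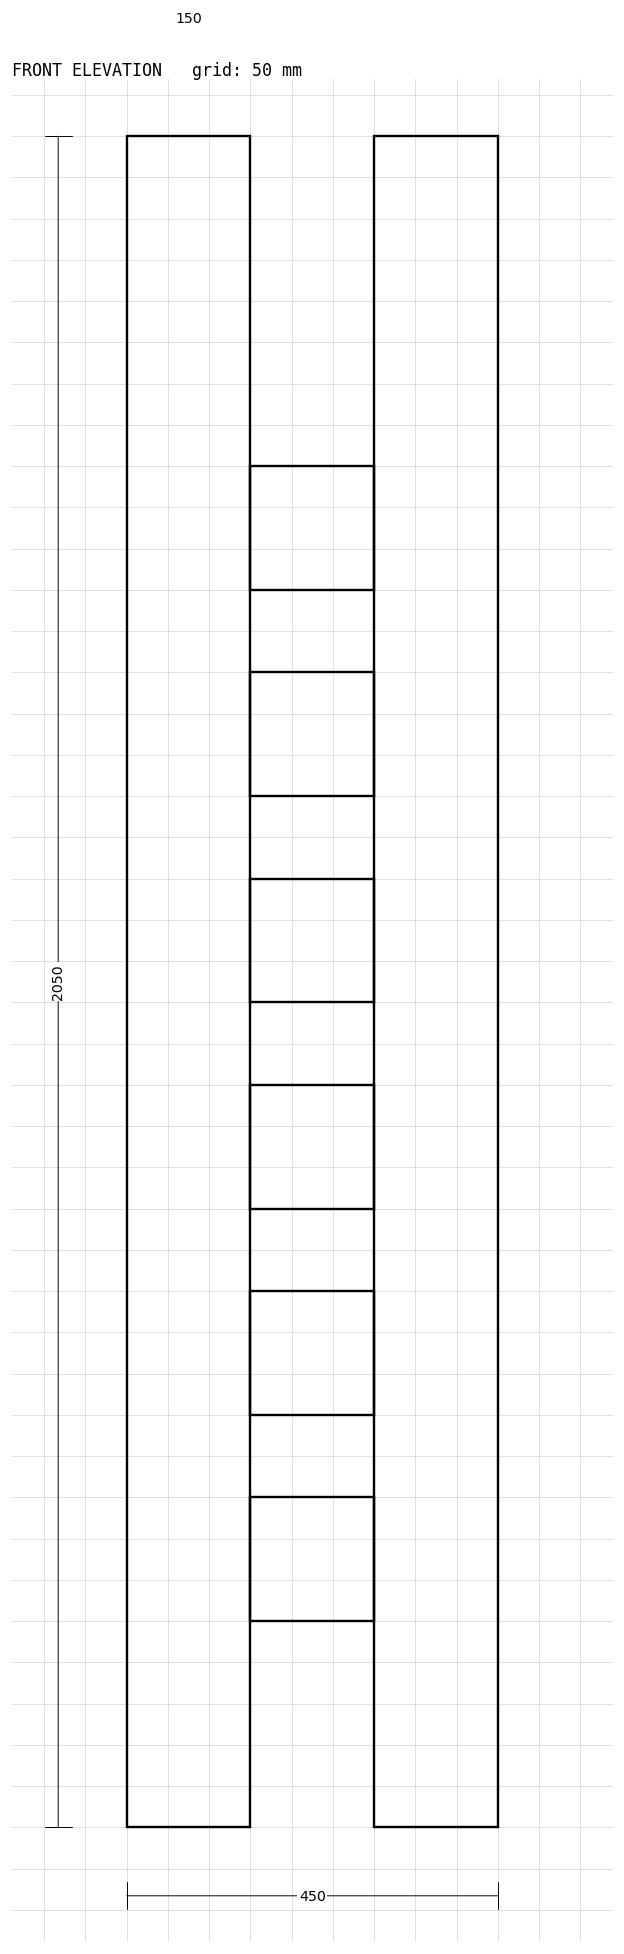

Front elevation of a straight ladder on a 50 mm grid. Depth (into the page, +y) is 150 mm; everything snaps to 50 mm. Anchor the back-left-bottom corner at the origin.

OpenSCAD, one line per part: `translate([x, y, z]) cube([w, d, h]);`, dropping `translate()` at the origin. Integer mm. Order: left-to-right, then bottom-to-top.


cube([150, 150, 2050]);
translate([150, 0, 250]) cube([150, 150, 150]);
translate([150, 0, 500]) cube([150, 150, 150]);
translate([150, 0, 750]) cube([150, 150, 150]);
translate([150, 0, 1000]) cube([150, 150, 150]);
translate([150, 0, 1250]) cube([150, 150, 150]);
translate([150, 0, 1500]) cube([150, 150, 150]);
translate([300, 0, 0]) cube([150, 150, 2050]);


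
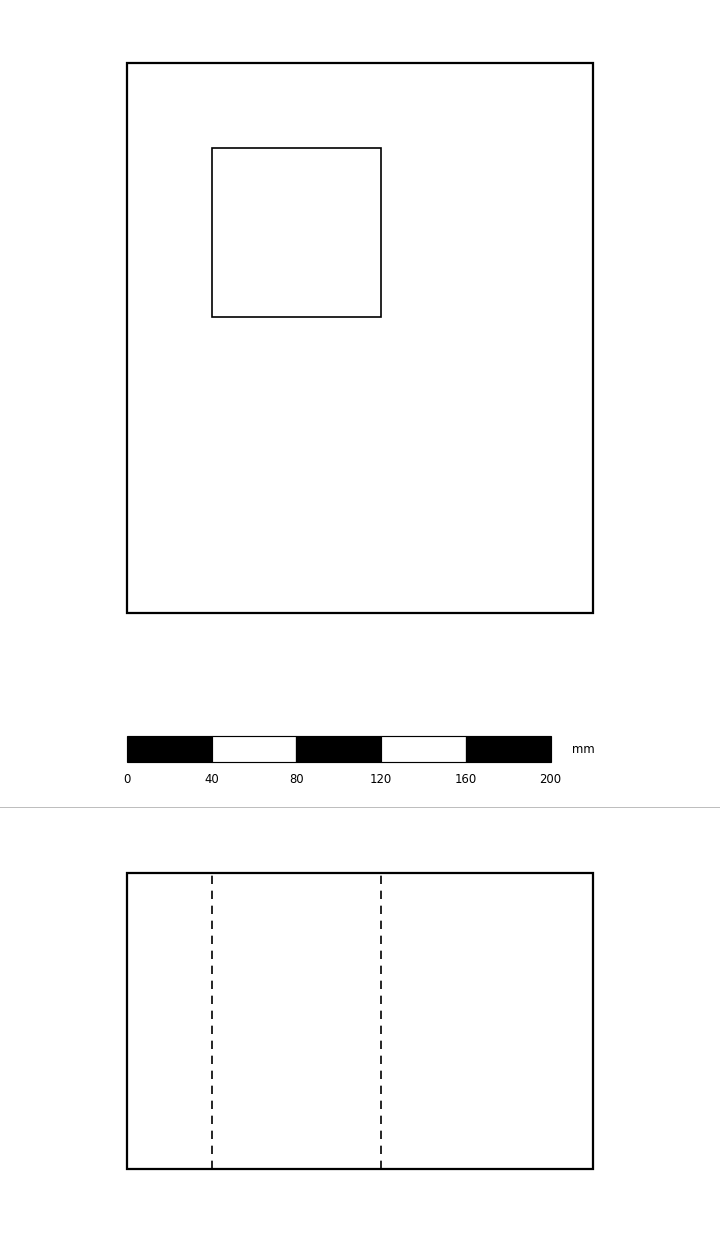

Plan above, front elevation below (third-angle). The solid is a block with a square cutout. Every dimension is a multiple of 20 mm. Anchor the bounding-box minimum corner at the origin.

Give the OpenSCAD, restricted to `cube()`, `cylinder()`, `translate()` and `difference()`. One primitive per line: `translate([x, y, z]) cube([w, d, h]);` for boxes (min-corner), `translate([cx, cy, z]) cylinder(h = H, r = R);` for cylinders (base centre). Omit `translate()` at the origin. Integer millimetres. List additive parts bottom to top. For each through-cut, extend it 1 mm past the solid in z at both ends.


difference() {
  cube([220, 260, 140]);
  translate([40, 140, -1]) cube([80, 80, 142]);
}
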